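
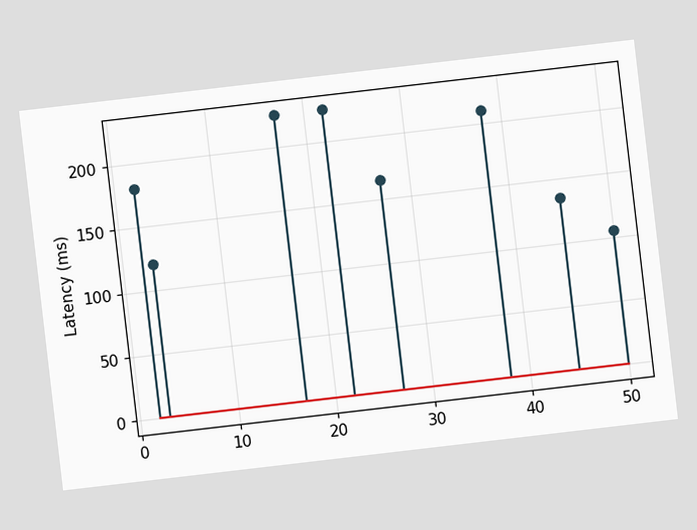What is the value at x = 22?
The chart is tilted about 7° counter-clockwise. The stem at x=22 reaches 225ms.

225ms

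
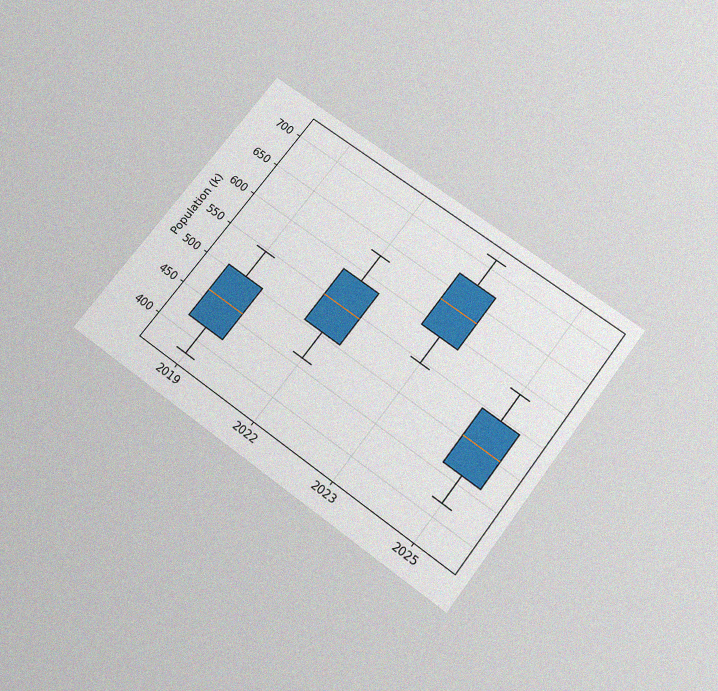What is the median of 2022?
546k

The chart is tilted about 37° clockwise and viewed slightly from below, with some photo noise. The median line in the 2022 box sits at 546k.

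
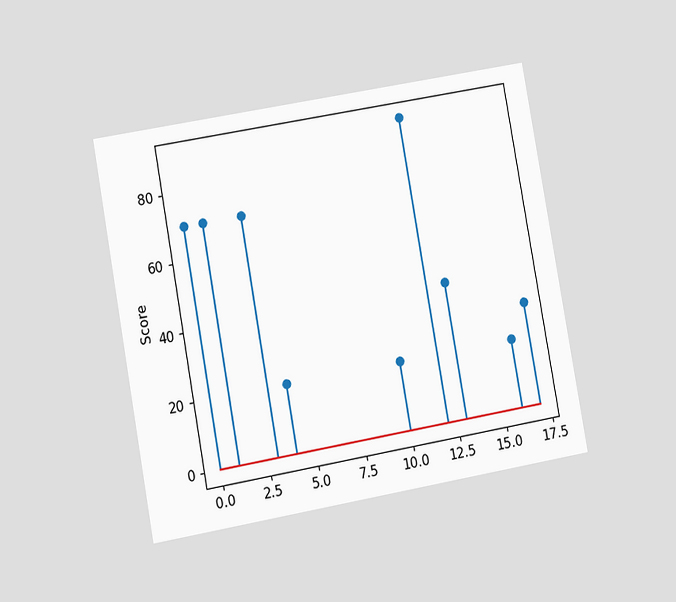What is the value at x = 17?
30

The chart is tilted about 10° counter-clockwise and viewed at a slight angle. The stem at x=17 reaches 30.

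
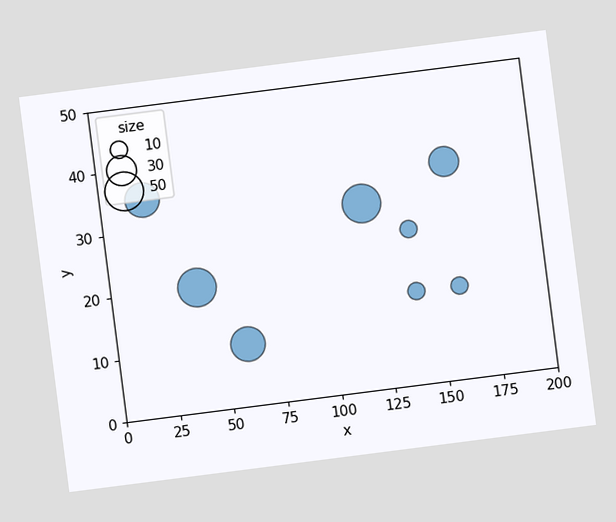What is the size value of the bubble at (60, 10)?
The chart is tilted about 7° counter-clockwise. Matching the bubble at (60, 10) against the size legend gives 40.

40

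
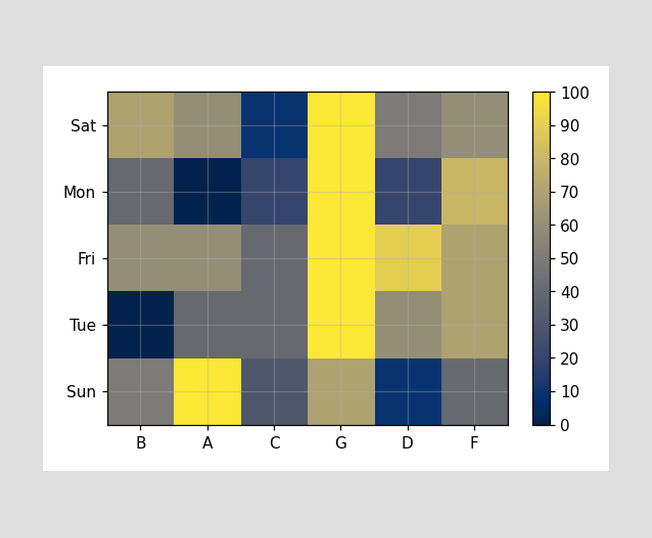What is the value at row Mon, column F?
Matching cell (Mon, F) against the colorbar gives 80.

80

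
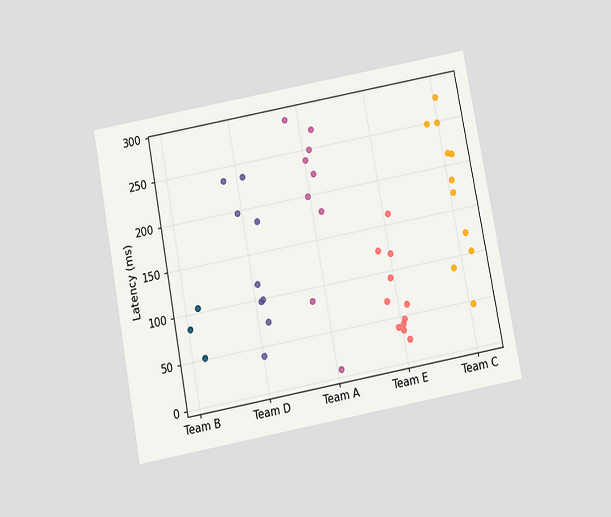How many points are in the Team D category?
The chart is tilted about 11° counter-clockwise and viewed slightly from below. Counting the markers in the Team D column gives 9.

9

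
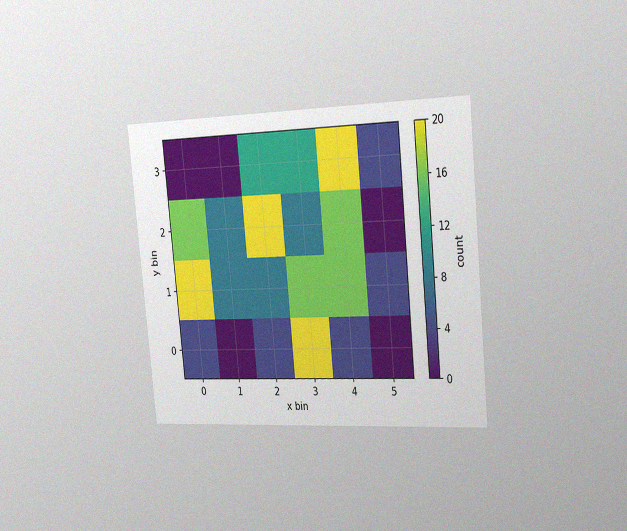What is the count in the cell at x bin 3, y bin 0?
The chart is tilted about 5° counter-clockwise and viewed slightly from the right, with some photo noise. Matching the cell (3, 0) against the colorbar gives 20.

20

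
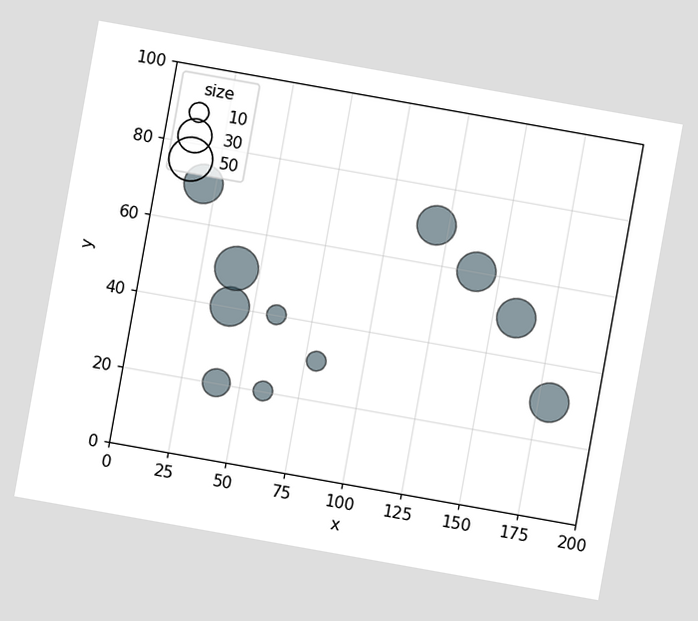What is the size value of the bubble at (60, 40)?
The chart is tilted about 10° clockwise. Matching the bubble at (60, 40) against the size legend gives 10.

10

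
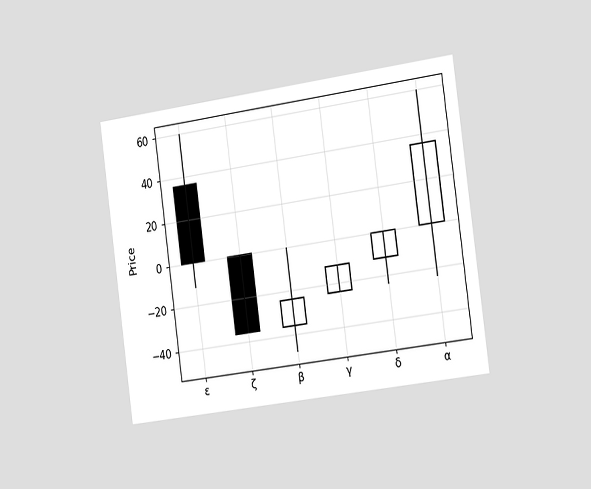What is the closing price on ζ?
-36

The chart is tilted about 8° counter-clockwise and viewed slightly from the right. The ζ candle closes at -36.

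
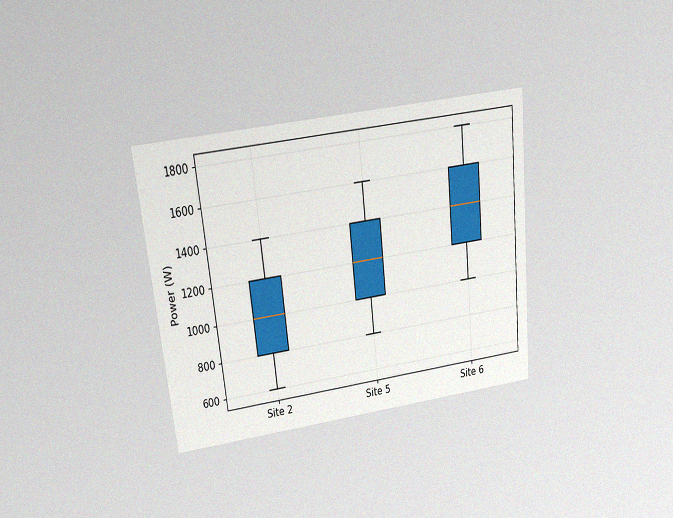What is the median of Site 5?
The chart is tilted about 6° counter-clockwise and viewed at a slight angle, with some photo noise. The median line in the Site 5 box sits at 1200W.

1200W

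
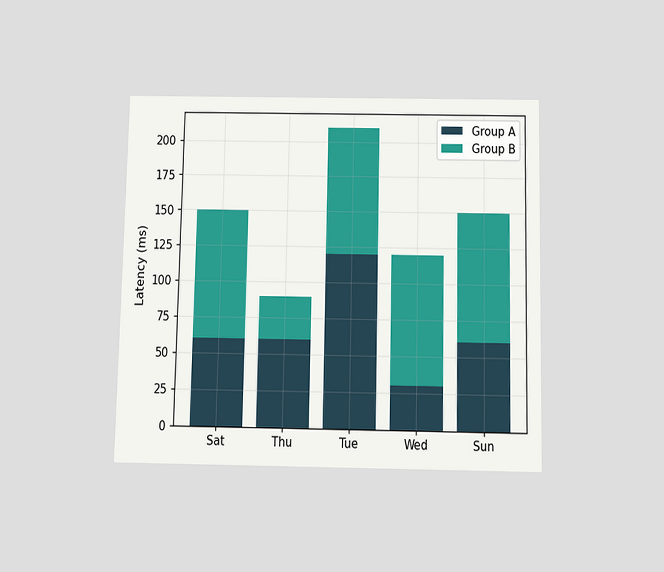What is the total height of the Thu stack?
90ms

The chart is viewed slightly from below. The Thu stack's top reaches 90ms on the y-axis.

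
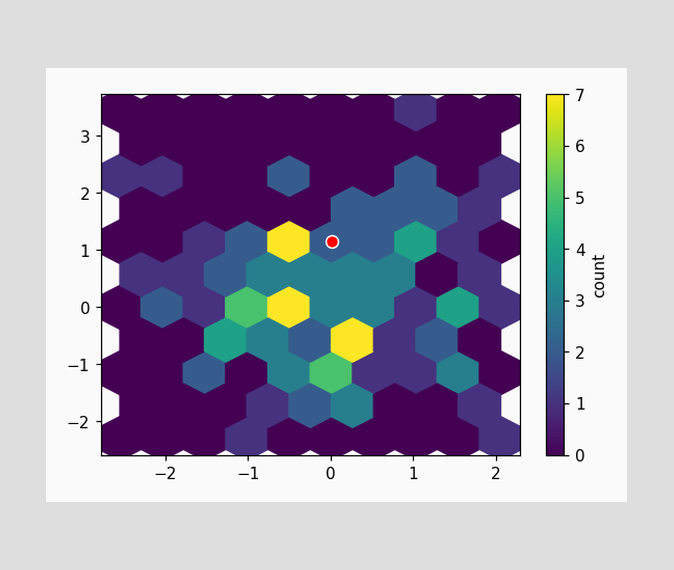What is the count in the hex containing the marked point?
The marked hex reads 2 on the colorbar.

2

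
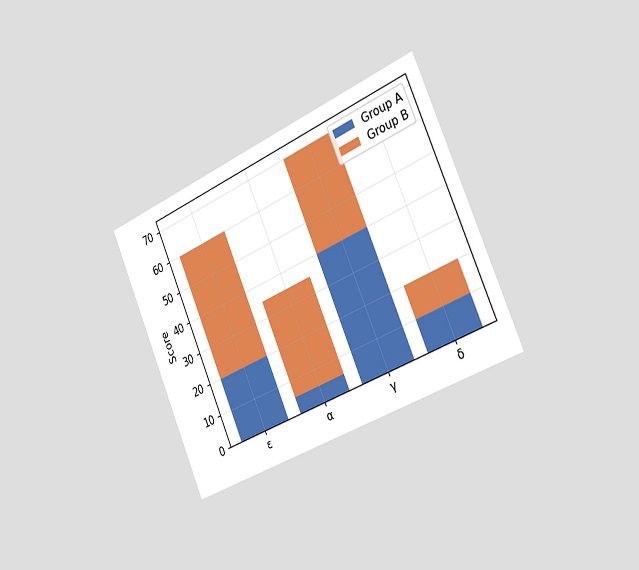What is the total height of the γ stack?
70

The chart is tilted about 24° counter-clockwise and viewed slightly from the right. The γ stack's top reaches 70 on the y-axis.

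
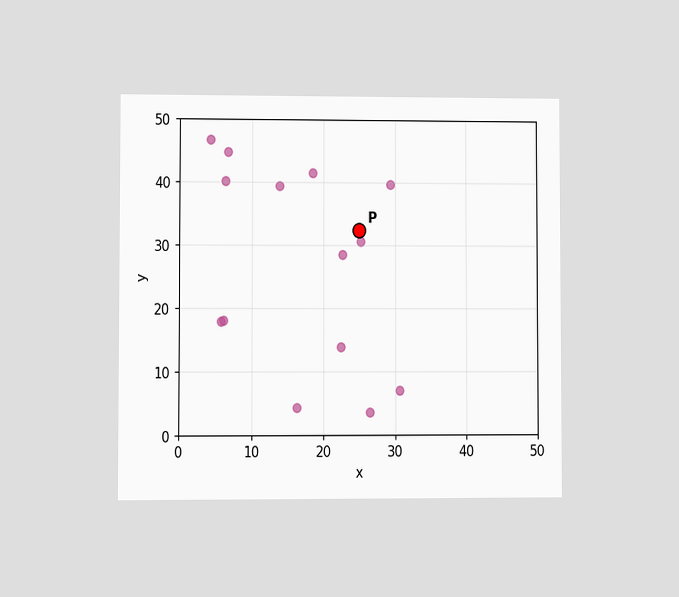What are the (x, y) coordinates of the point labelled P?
(25, 32.5)

The chart is viewed at a slight angle. Following the gridlines from P to each axis, P sits at (25, 32.5).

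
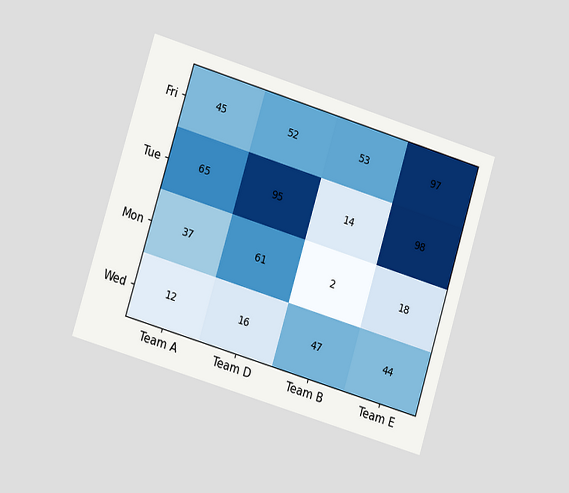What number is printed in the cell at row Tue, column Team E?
98

The chart is tilted about 17° clockwise and viewed at a slight angle. The (Tue, Team E) cell reads 98.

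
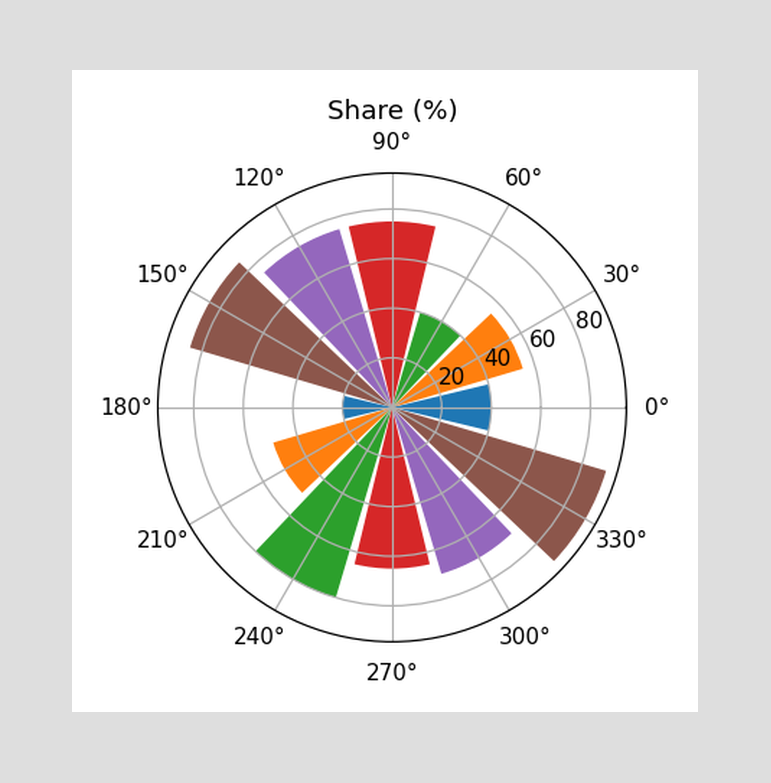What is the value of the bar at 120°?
75%

The bar at 120° reaches 75% on the radial axis.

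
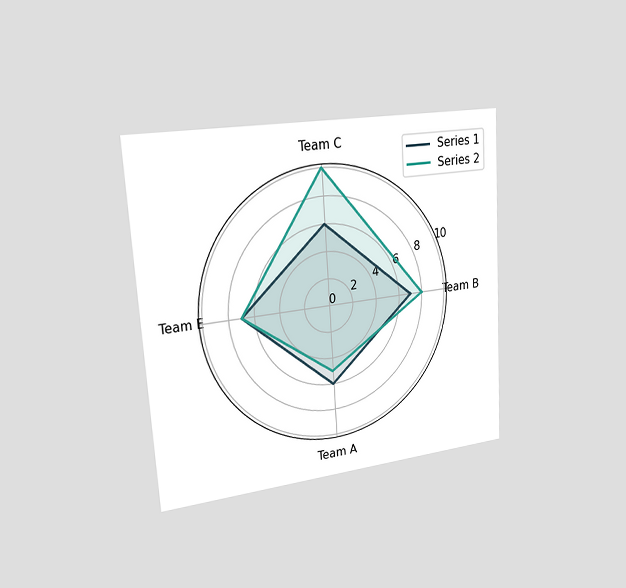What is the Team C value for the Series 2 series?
The chart is tilted about 4° counter-clockwise and viewed slightly from the left. On the Team C axis, Series 2 reaches 10.

10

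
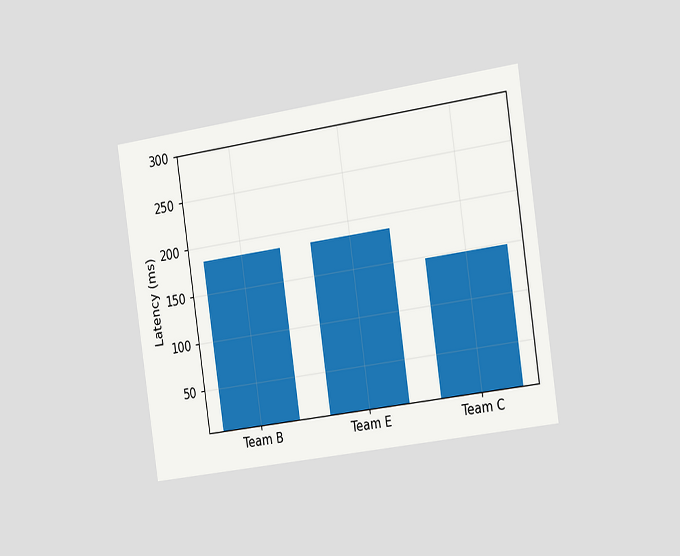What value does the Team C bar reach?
The chart is tilted about 8° counter-clockwise and viewed slightly from the right. Reading along the chart's y-axis, the Team C bar reaches 148ms.

148ms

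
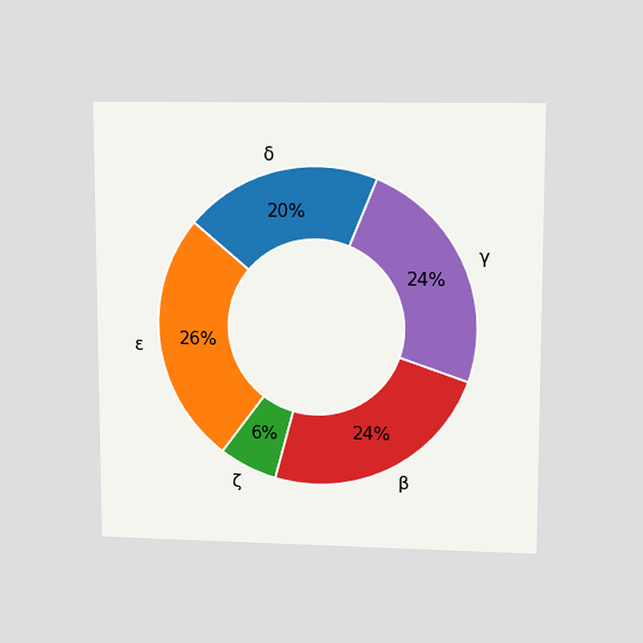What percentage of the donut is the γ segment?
The chart is viewed at a slight angle. The γ segment takes up 24% of the ring.

24%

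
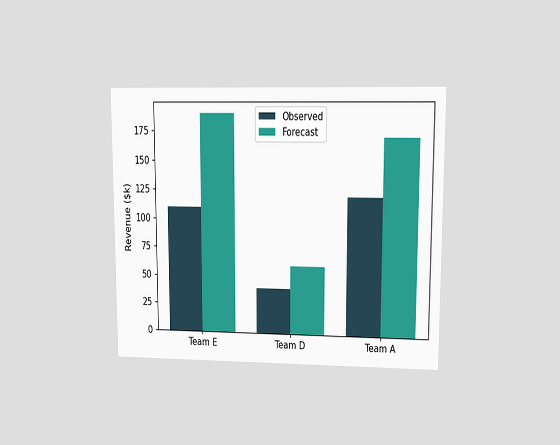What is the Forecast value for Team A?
The chart is viewed at a slight angle. The Forecast bar at Team A reaches $170k on the y-axis.

$170k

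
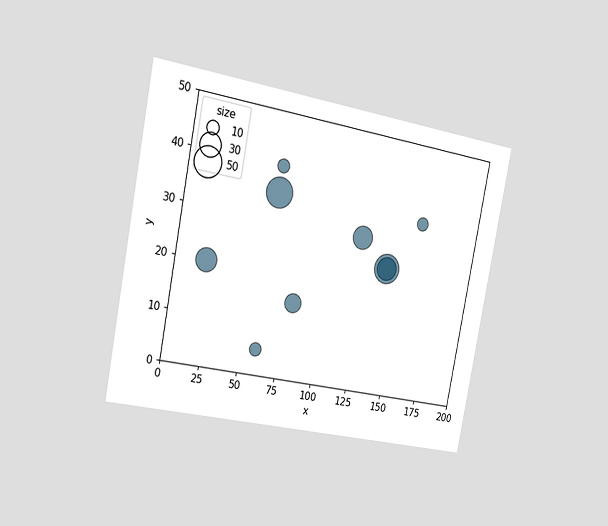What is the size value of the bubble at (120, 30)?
The chart is tilted about 11° clockwise and viewed slightly from the left. Matching the bubble at (120, 30) against the size legend gives 30.

30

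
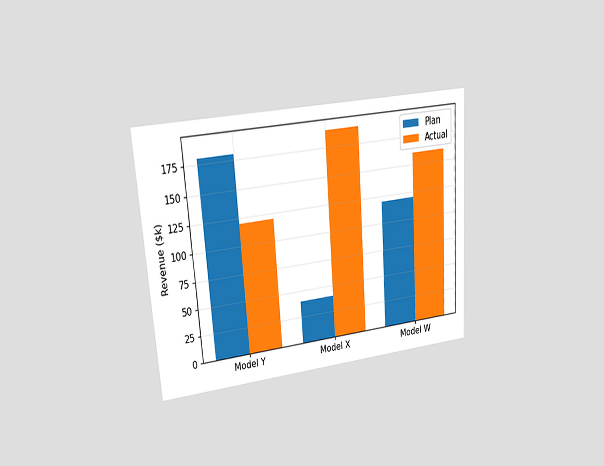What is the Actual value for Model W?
$160k

The chart is tilted about 4° counter-clockwise and viewed at a slight angle. The Actual bar at Model W reaches $160k on the y-axis.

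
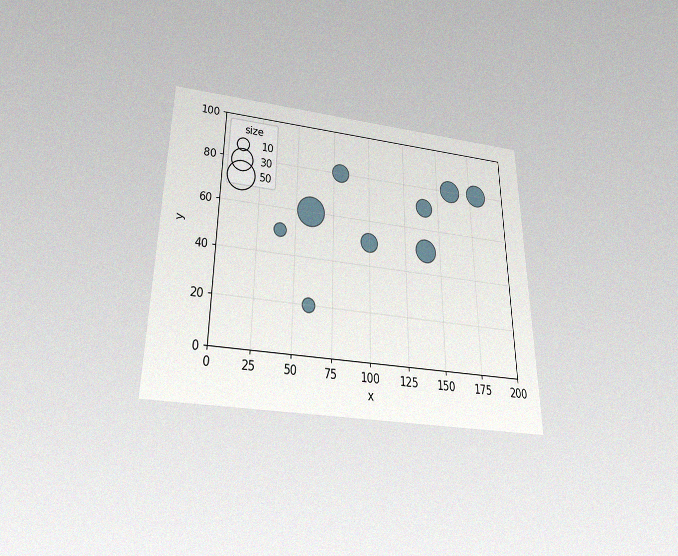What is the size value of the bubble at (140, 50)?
The chart is viewed slightly from below, with some photo noise. Matching the bubble at (140, 50) against the size legend gives 30.

30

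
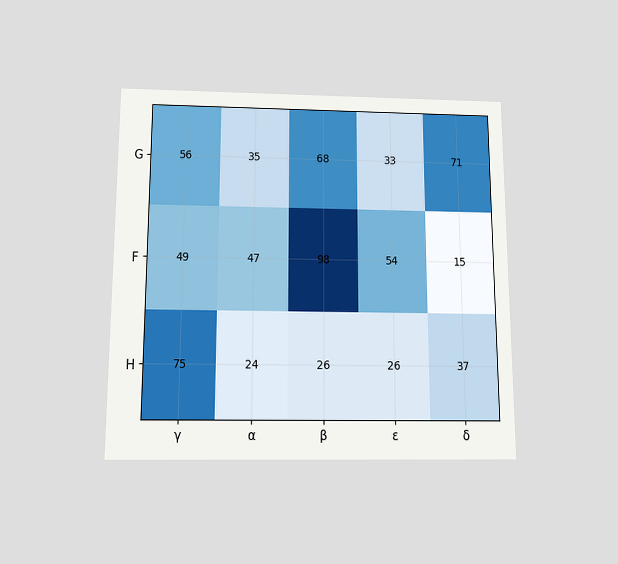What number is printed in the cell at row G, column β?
68

The chart is viewed slightly from below. The (G, β) cell reads 68.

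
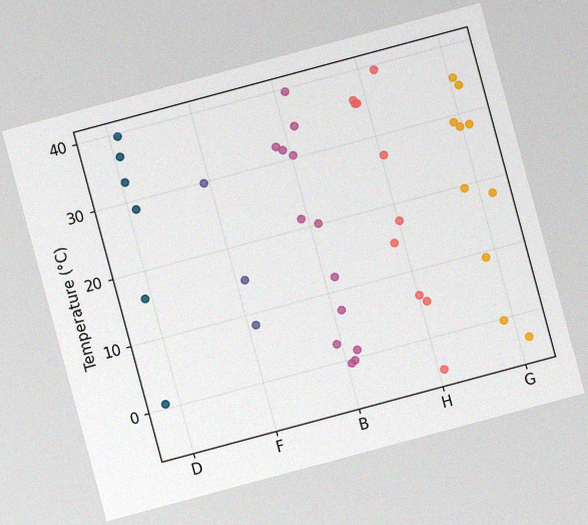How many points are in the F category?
3

The chart is tilted about 15° counter-clockwise, with some photo noise. Counting the markers in the F column gives 3.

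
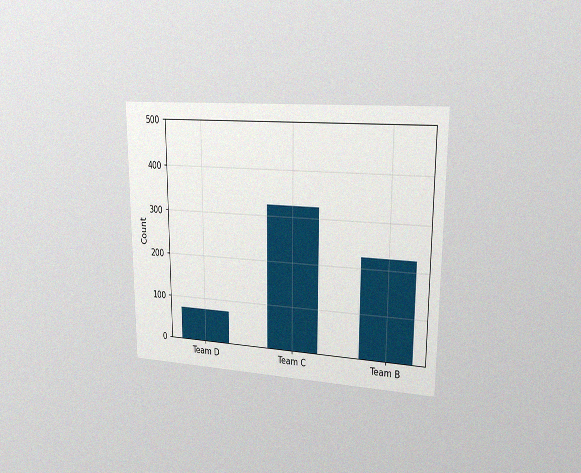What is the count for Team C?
The chart is viewed slightly from the right, with some photo noise. Reading along the chart's y-axis, the Team C bar reaches 325.

325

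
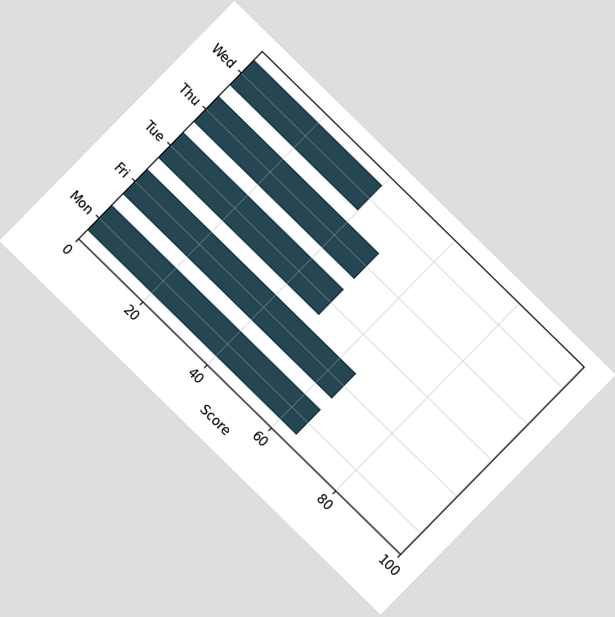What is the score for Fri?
The chart is tilted about 44° clockwise. Reading along the chart's x-axis, the Fri bar reaches 65.

65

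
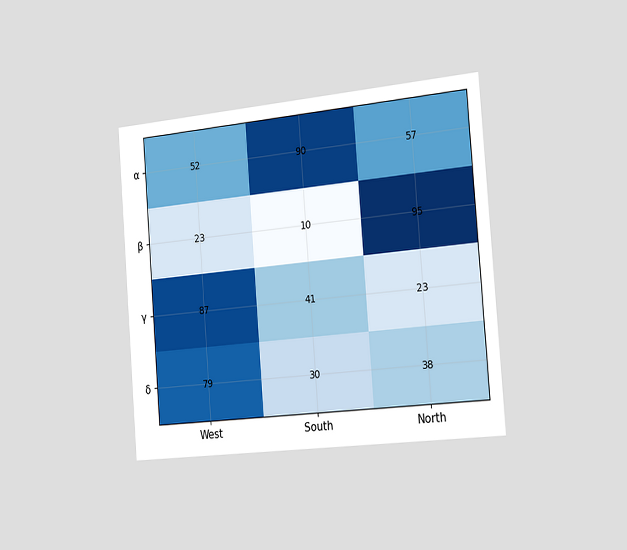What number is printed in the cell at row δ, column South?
30

The chart is tilted about 4° counter-clockwise and viewed slightly from the right. The (δ, South) cell reads 30.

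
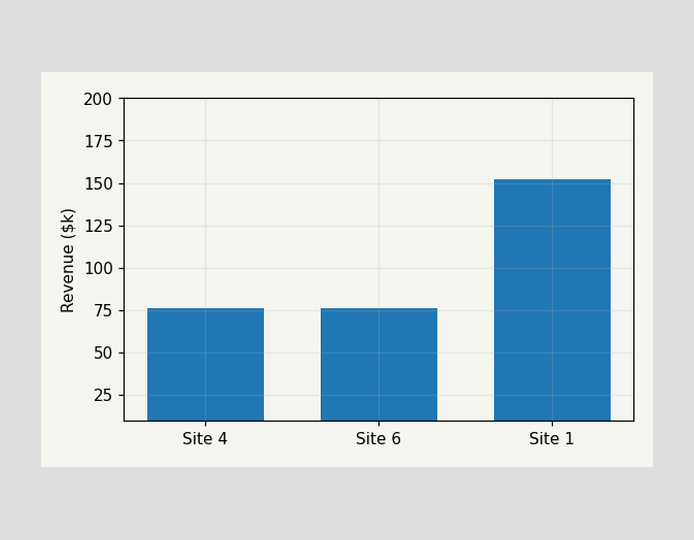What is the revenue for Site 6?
$76k

Reading along the chart's y-axis, the Site 6 bar reaches $76k.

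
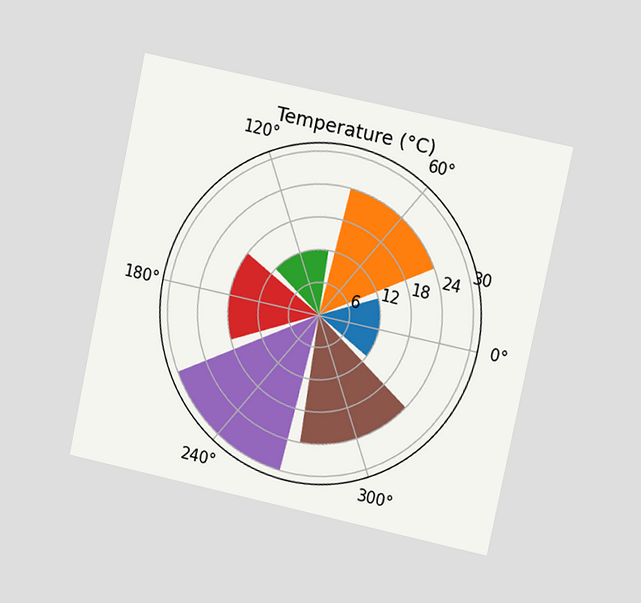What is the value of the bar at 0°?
The chart is tilted about 12° clockwise and viewed at a slight angle. The bar at 0° reaches 12°C on the radial axis.

12°C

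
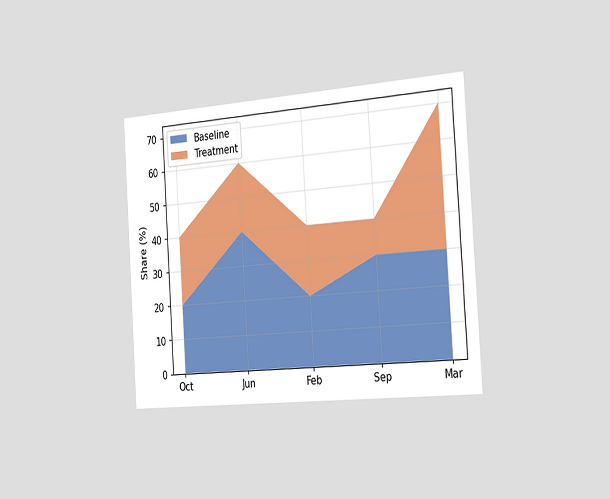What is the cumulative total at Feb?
The chart is tilted about 4° counter-clockwise and viewed slightly from the right. The stacked total at Feb reaches 40%.

40%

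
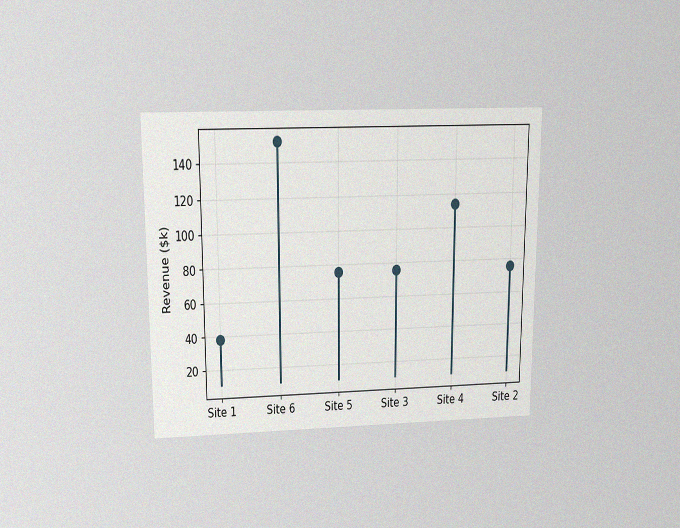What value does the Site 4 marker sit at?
$114k

The chart is viewed slightly from above, with some photo noise. The Site 4 marker sits at $114k.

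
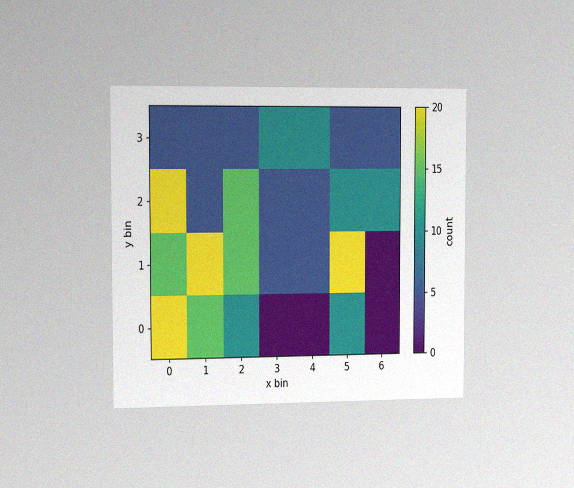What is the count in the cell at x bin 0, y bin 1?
15

The chart is viewed slightly from the left, with some photo noise. Matching the cell (0, 1) against the colorbar gives 15.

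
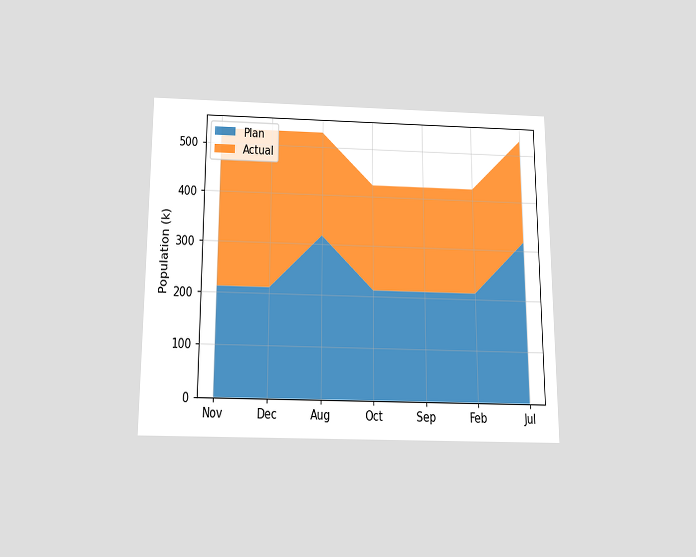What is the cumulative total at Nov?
530k

The chart is viewed slightly from below. The stacked total at Nov reaches 530k.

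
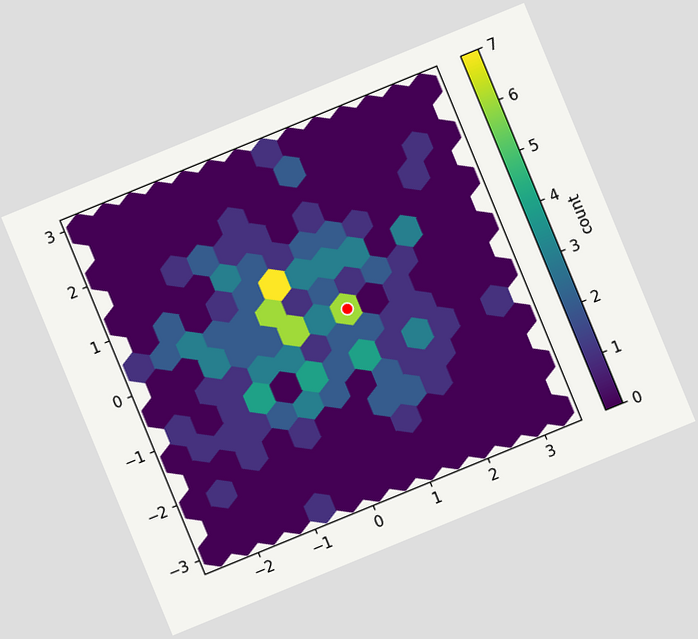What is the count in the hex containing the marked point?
The chart is tilted about 22° counter-clockwise. The marked hex reads 6 on the colorbar.

6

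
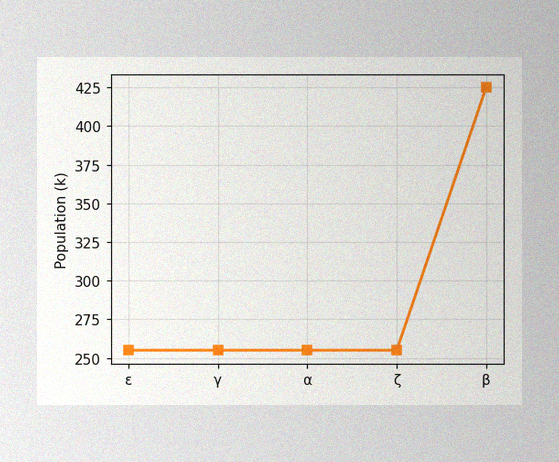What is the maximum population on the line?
The image has some photo noise and uneven lighting. The highest point is at β, and reading across to the y-axis gives 425k.

425k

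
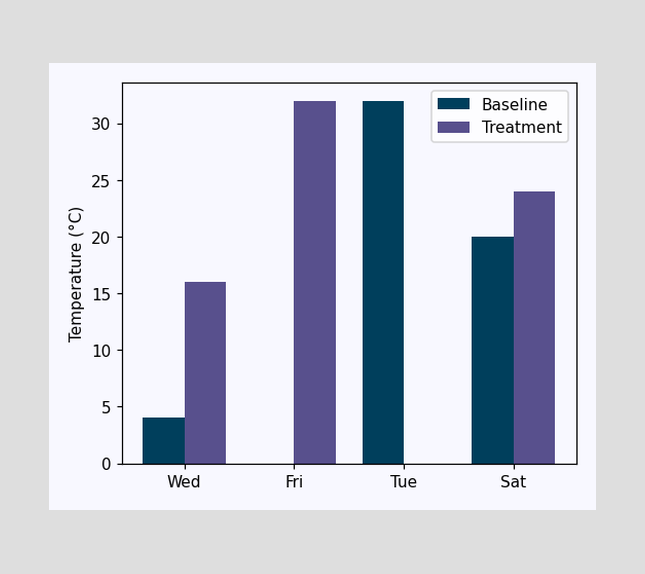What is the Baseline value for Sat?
The Baseline bar at Sat reaches 20°C on the y-axis.

20°C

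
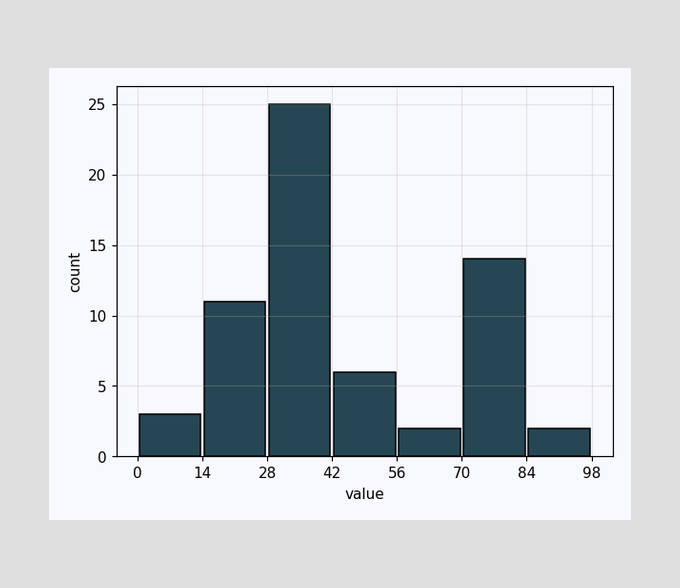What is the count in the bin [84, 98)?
2

The [84, 98) bin has height 2.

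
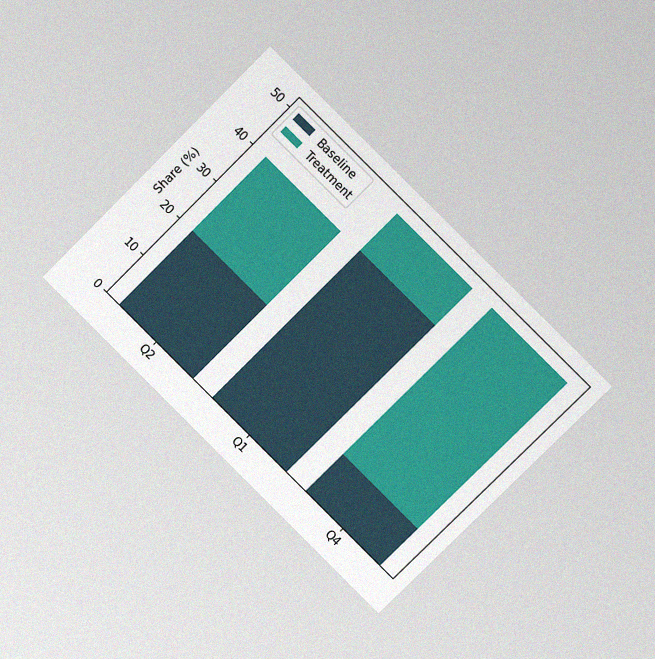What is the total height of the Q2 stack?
The chart is tilted about 45° clockwise and viewed at a slight angle, with some photo noise. The Q2 stack's top reaches 40% on the y-axis.

40%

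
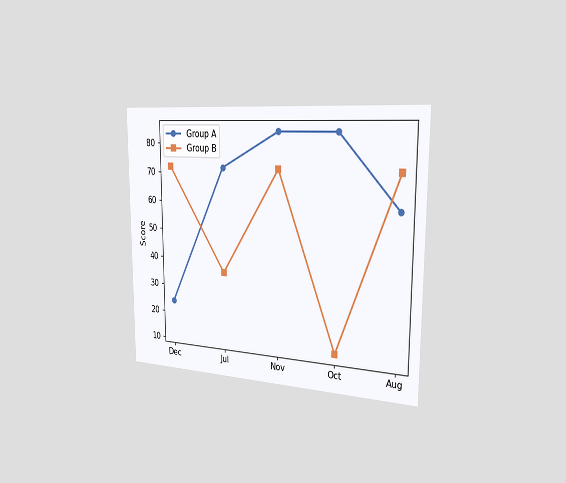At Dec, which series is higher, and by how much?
Group B, by 48

The chart is viewed slightly from the right. At Dec, Group B sits above the other line by 48.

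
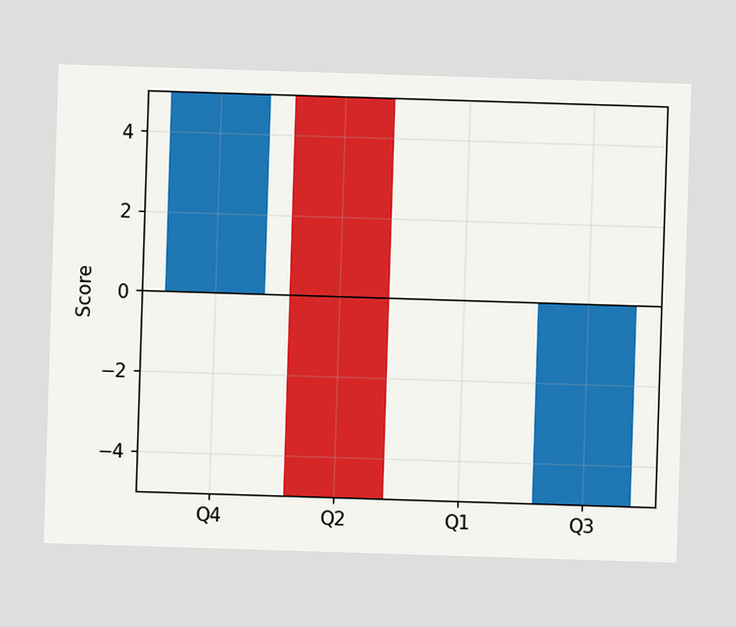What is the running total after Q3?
After Q3 the running total reaches 0.

0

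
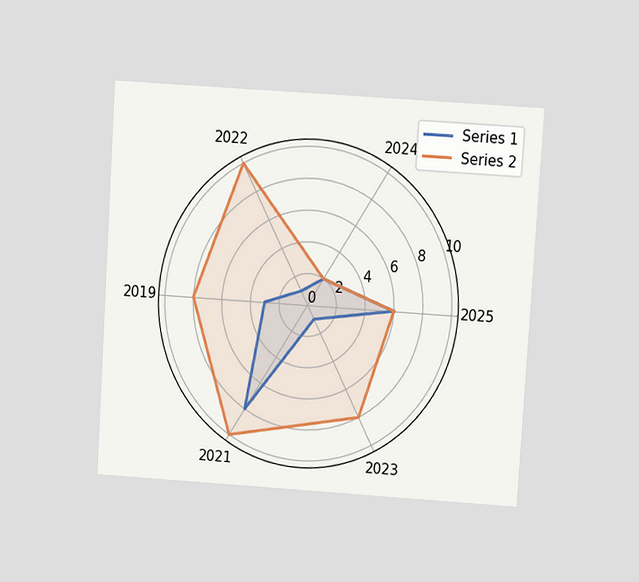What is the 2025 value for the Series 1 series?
The chart is tilted about 4° clockwise and viewed at a slight angle. On the 2025 axis, Series 1 reaches 6.

6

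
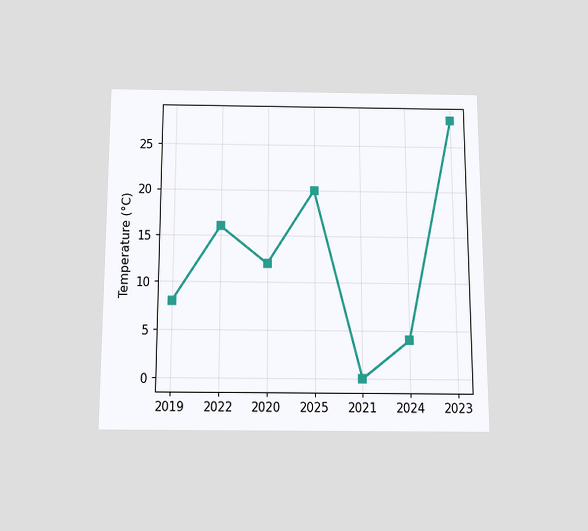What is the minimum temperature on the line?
0°C

The chart is viewed slightly from below. The lowest point is at 2021, and reading across to the y-axis gives 0°C.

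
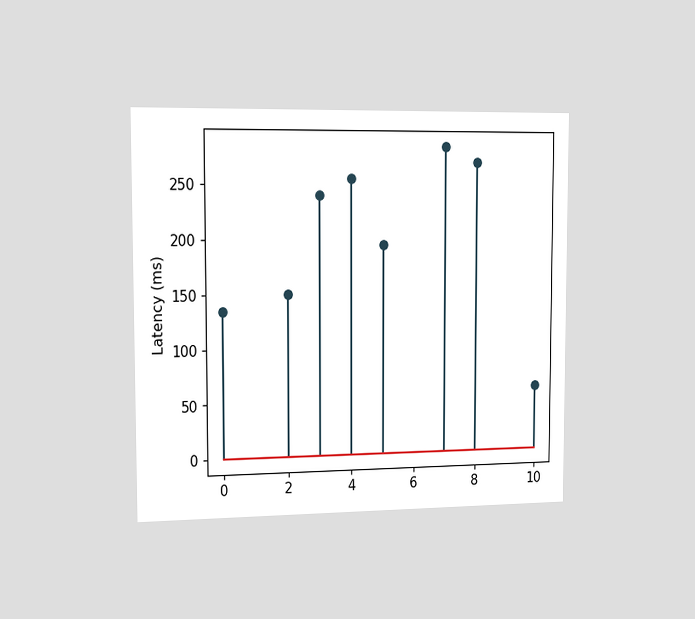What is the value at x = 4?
255ms

The chart is viewed slightly from the left. The stem at x=4 reaches 255ms.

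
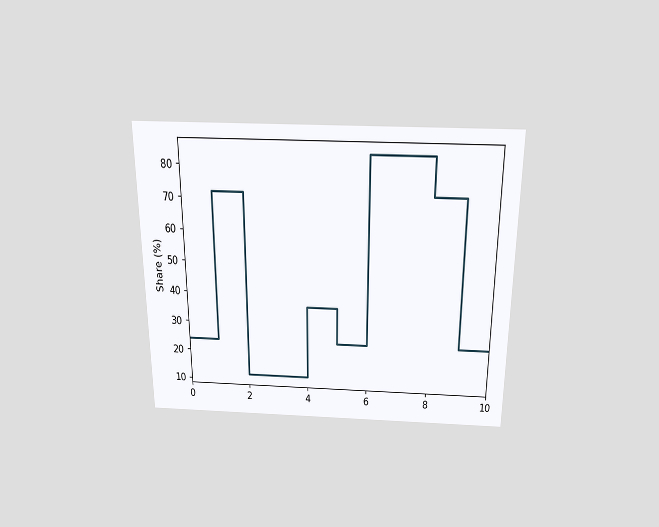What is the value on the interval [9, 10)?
The chart is viewed slightly from above. On [9, 10) the step sits at 24%.

24%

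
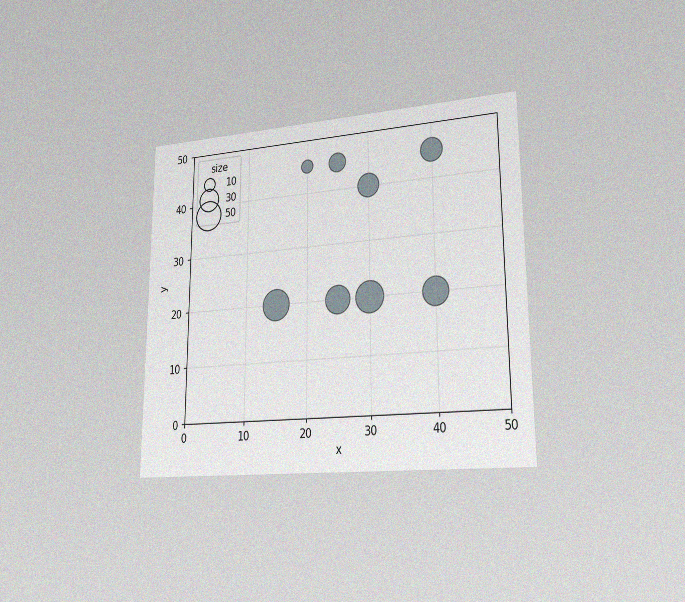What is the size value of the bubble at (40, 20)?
The chart is viewed slightly from the right, with some photo noise. Matching the bubble at (40, 20) against the size legend gives 40.

40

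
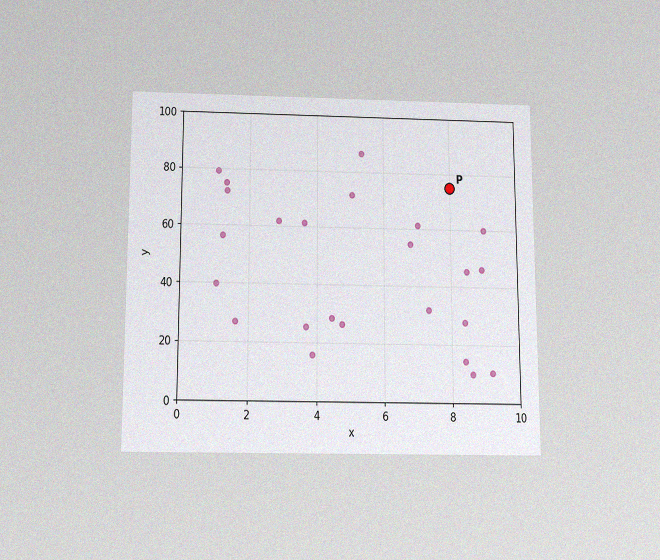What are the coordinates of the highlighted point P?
The chart is viewed slightly from below, with some photo noise. Following the gridlines from P to each axis, P sits at (8, 75).

(8, 75)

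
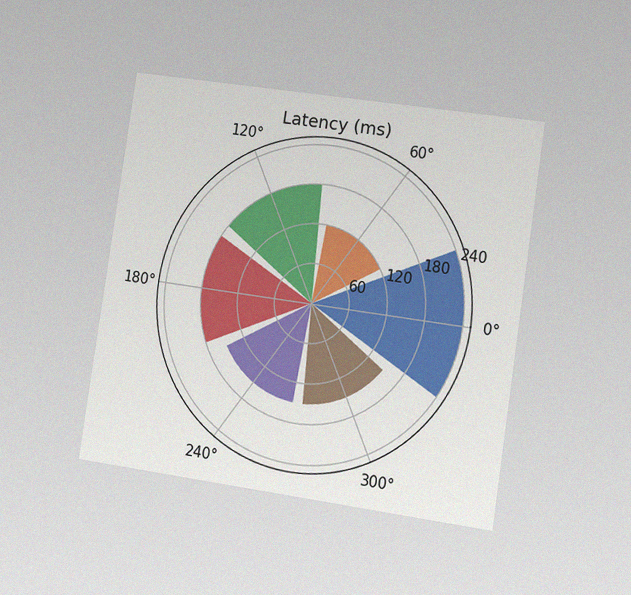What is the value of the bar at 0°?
240ms

The chart is tilted about 9° clockwise and viewed slightly from the right, with some photo noise. The bar at 0° reaches 240ms on the radial axis.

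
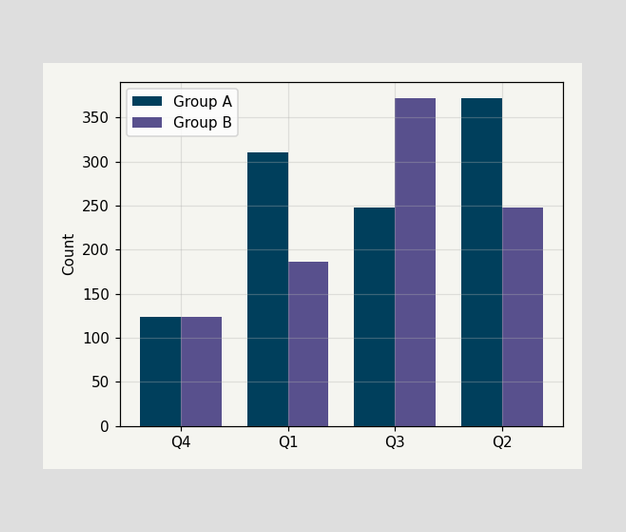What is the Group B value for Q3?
The Group B bar at Q3 reaches 372 on the y-axis.

372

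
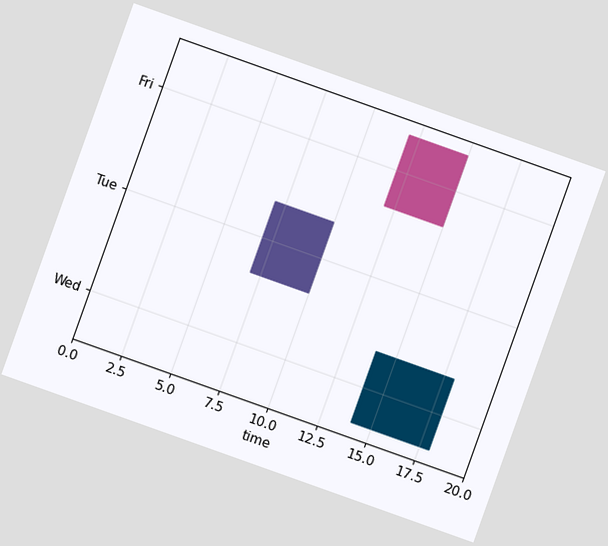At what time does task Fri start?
The chart is tilted about 20° clockwise. The Fri bar begins at t=12.

12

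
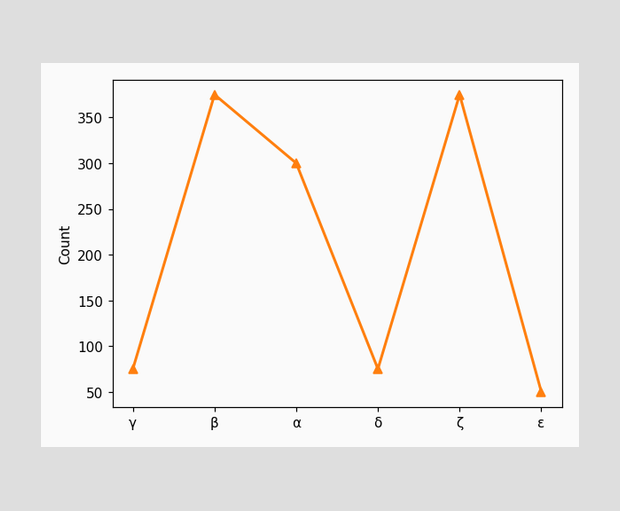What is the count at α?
At α, the line is at 300.

300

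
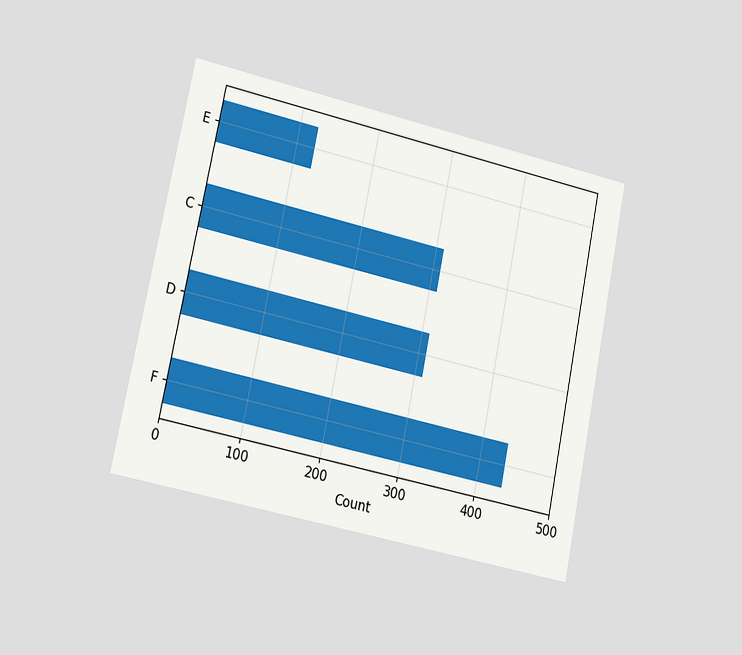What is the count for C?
310

The chart is tilted about 11° clockwise and viewed slightly from the left. Reading along the chart's x-axis, the C bar reaches 310.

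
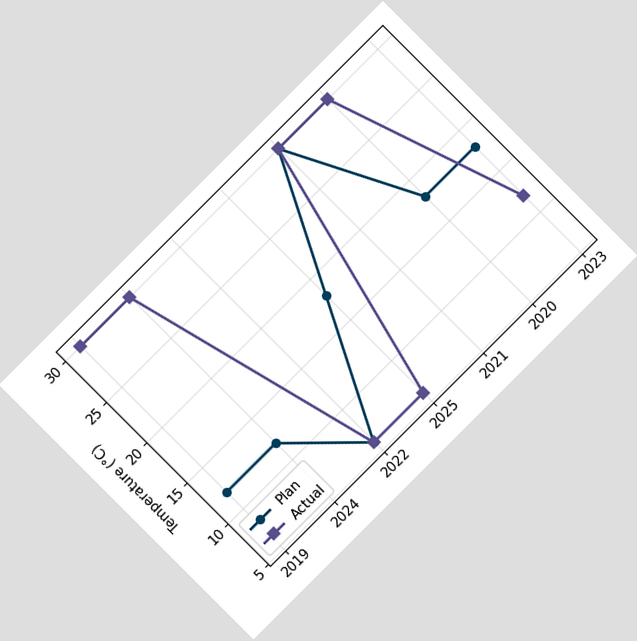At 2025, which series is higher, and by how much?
Plan, by 12°C

The chart is tilted about 45° counter-clockwise. At 2025, Plan sits above the other line by 12°C.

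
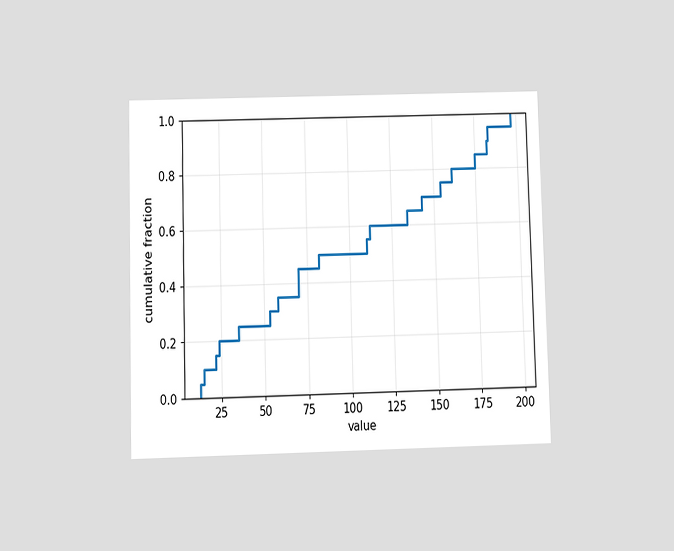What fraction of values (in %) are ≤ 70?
45%

The chart is viewed at a slight angle. At x=70 the ECDF step is at 45%.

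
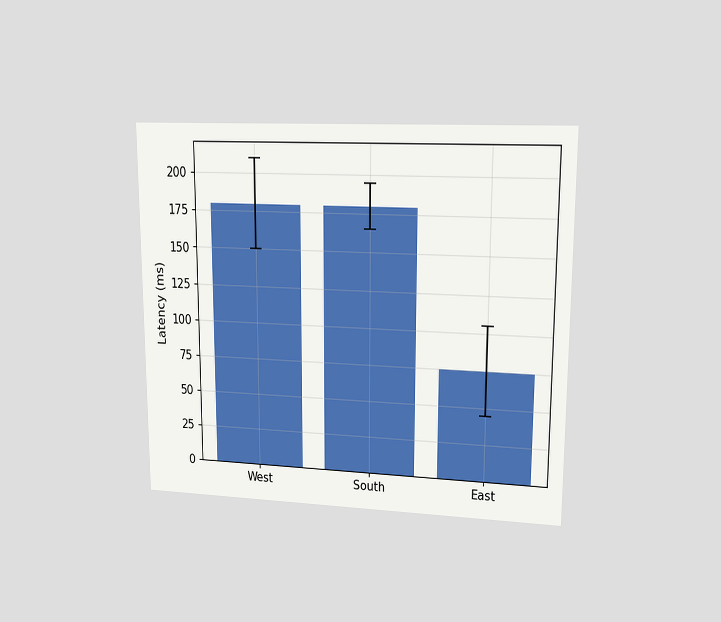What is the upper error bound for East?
105ms

The chart is viewed at a slight angle. The East bar's upper whisker reaches 105ms.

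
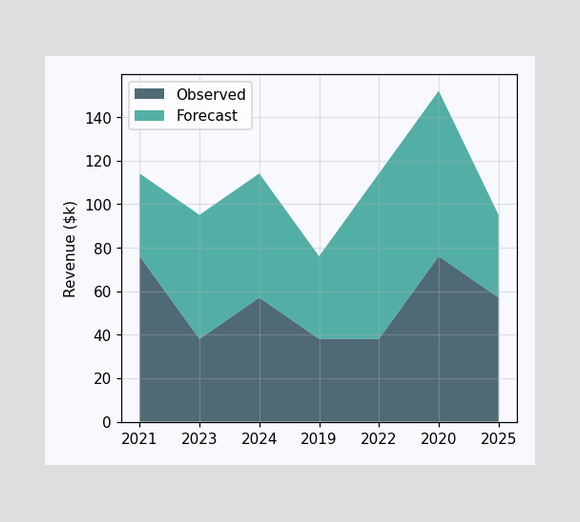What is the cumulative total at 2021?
$114k

The stacked total at 2021 reaches $114k.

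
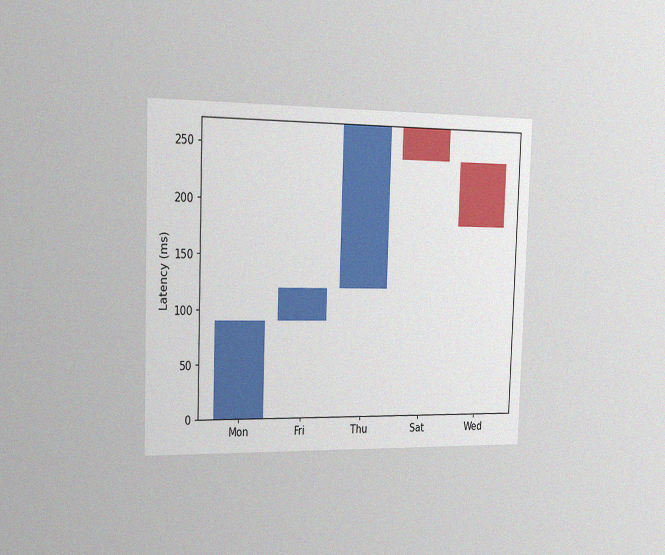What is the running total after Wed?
The chart is viewed slightly from the left, with some photo noise. After Wed the running total reaches 180ms.

180ms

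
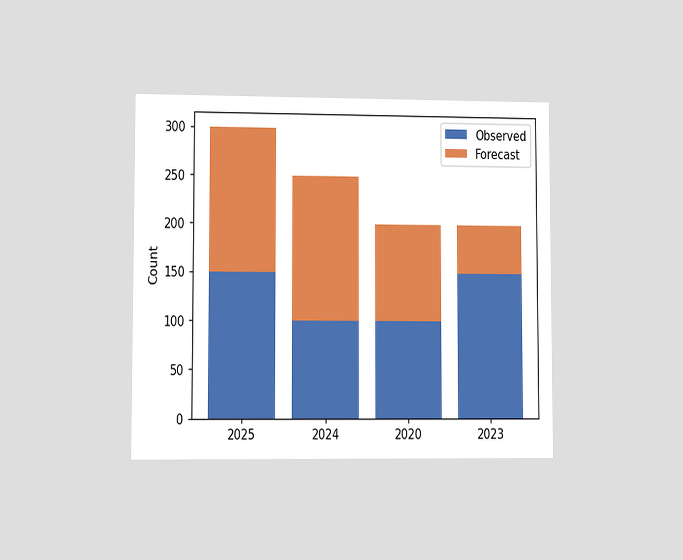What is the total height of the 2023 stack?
The chart is viewed at a slight angle. The 2023 stack's top reaches 200 on the y-axis.

200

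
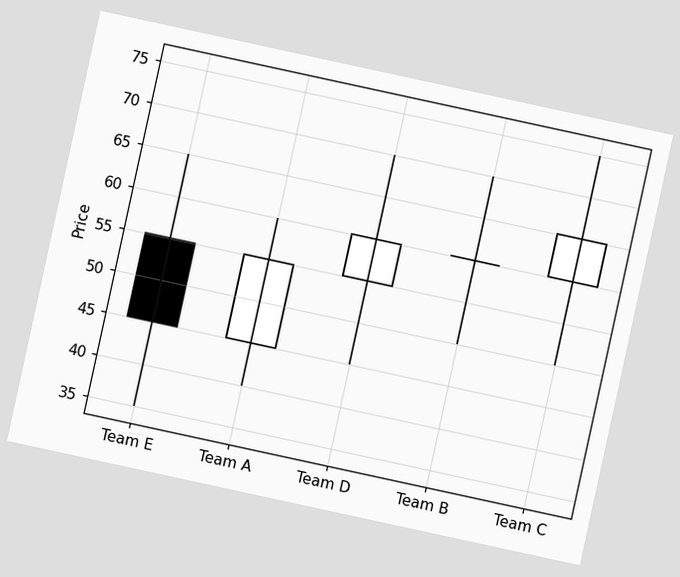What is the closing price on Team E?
The chart is tilted about 12° clockwise. The Team E candle closes at 45.

45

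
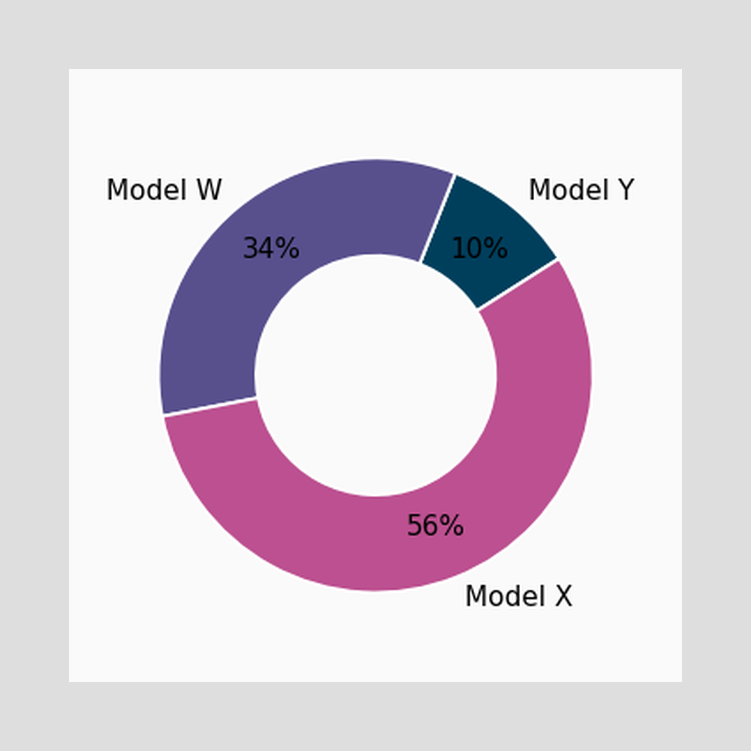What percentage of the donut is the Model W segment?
The Model W segment takes up 34% of the ring.

34%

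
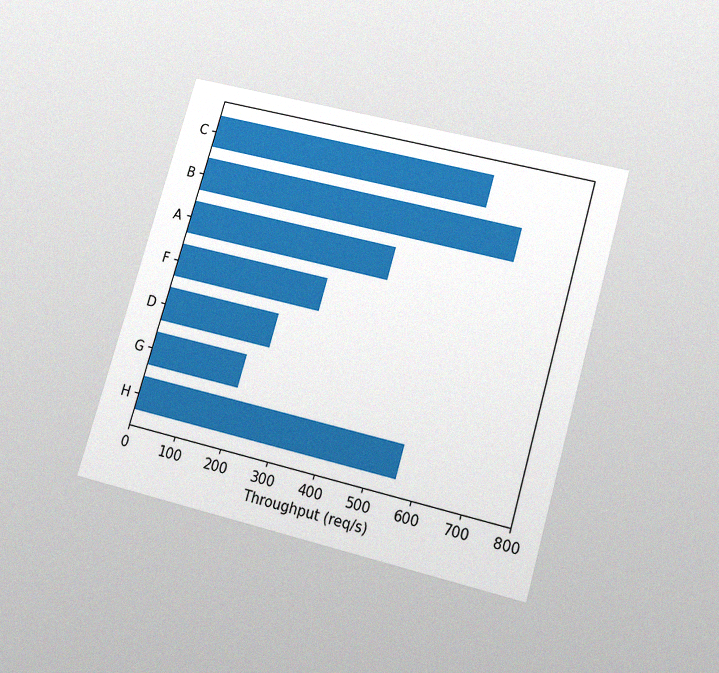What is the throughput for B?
680req/s

The chart is tilted about 16° clockwise and viewed slightly from below, with some photo noise. Reading along the chart's x-axis, the B bar reaches 680req/s.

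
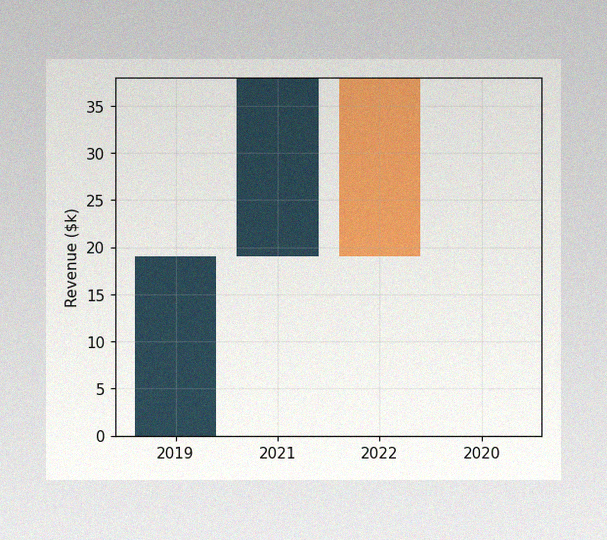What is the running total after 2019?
$19k

The image has some photo noise and uneven lighting. After 2019 the running total reaches $19k.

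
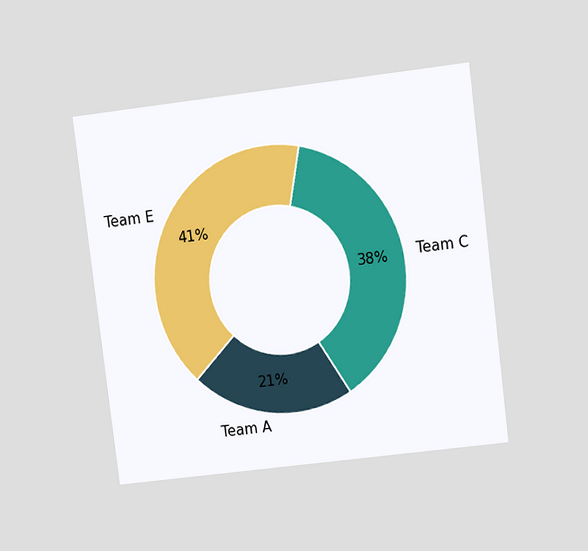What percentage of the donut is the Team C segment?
The chart is tilted about 7° counter-clockwise and viewed at a slight angle. The Team C segment takes up 38% of the ring.

38%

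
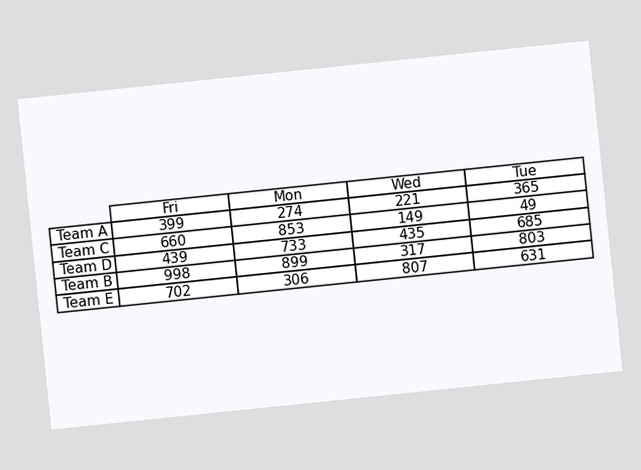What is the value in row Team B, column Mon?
The chart is tilted about 6° counter-clockwise. The (Team B, Mon) cell reads 899.

899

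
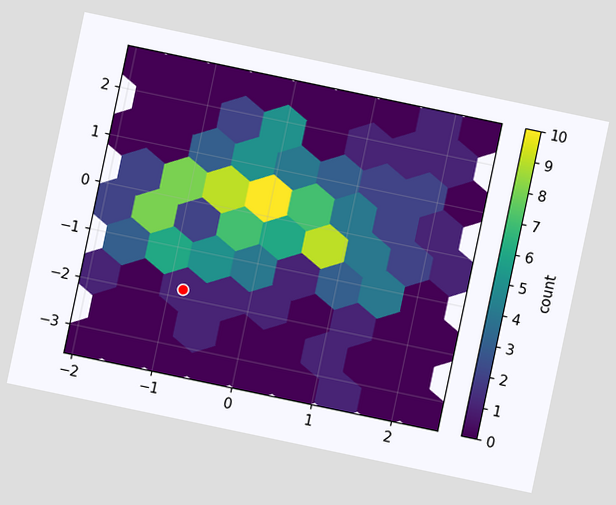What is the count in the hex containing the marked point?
The chart is tilted about 12° clockwise. The marked hex reads 1 on the colorbar.

1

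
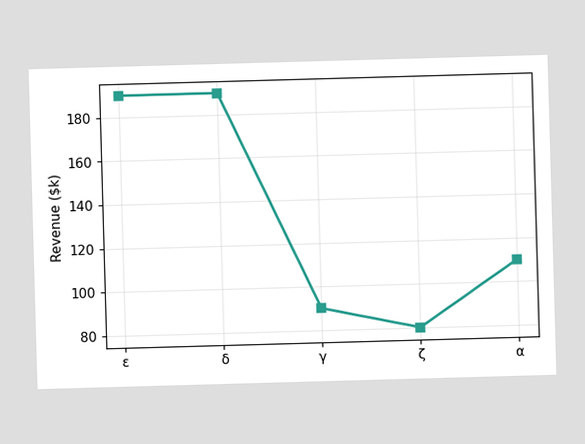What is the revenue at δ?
$190k

At δ, the line is at $190k.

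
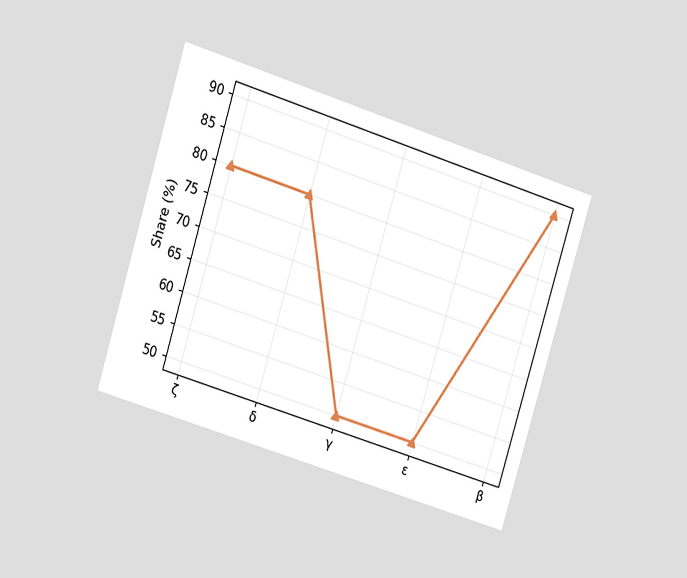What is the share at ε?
50%

The chart is tilted about 17° clockwise and viewed at a slight angle. At ε, the line is at 50%.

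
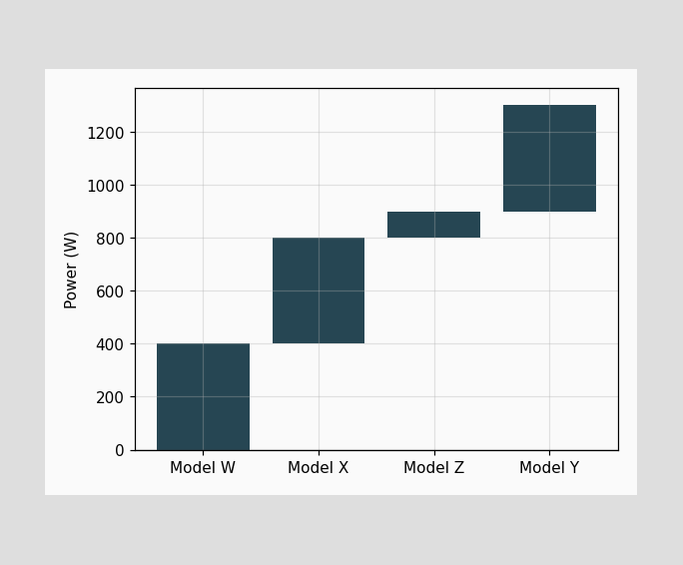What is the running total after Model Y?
1300W

After Model Y the running total reaches 1300W.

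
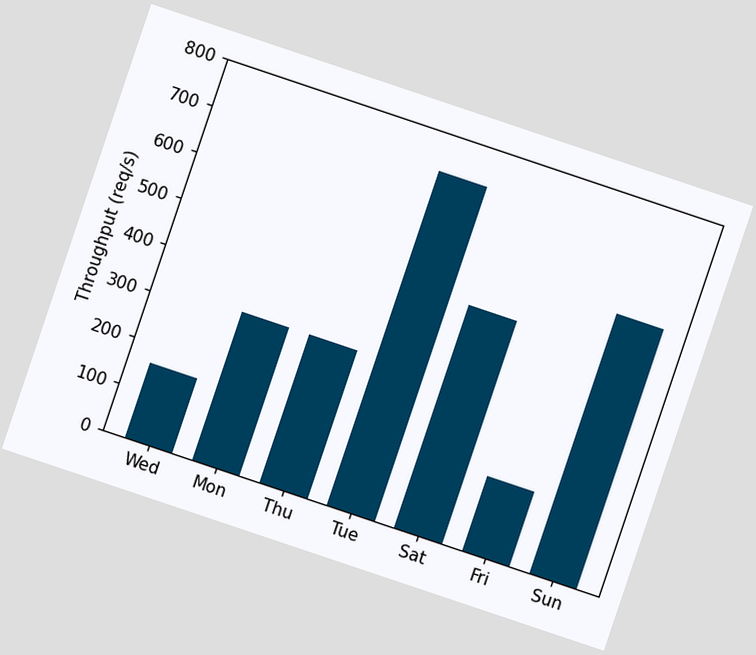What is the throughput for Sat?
The chart is tilted about 19° clockwise. Reading along the chart's y-axis, the Sat bar reaches 480req/s.

480req/s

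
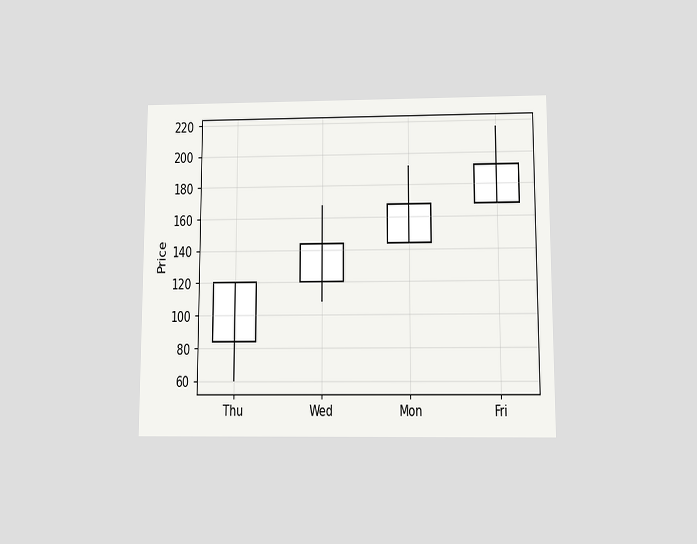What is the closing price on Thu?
The chart is viewed slightly from below. The Thu candle closes at 120.

120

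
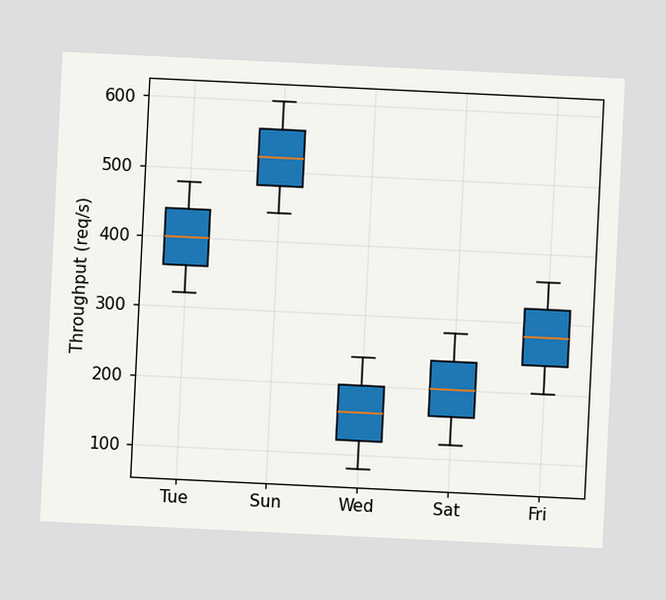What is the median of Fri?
The chart is tilted about 3° clockwise. The median line in the Fri box sits at 280req/s.

280req/s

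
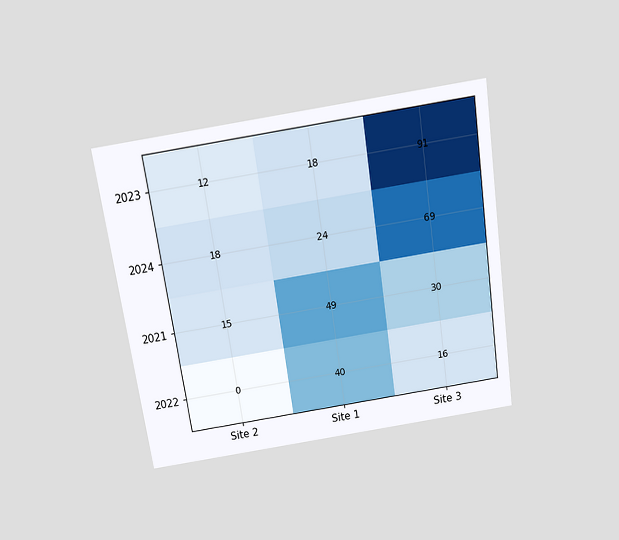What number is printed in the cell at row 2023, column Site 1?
The chart is tilted about 9° counter-clockwise and viewed slightly from above. The (2023, Site 1) cell reads 18.

18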